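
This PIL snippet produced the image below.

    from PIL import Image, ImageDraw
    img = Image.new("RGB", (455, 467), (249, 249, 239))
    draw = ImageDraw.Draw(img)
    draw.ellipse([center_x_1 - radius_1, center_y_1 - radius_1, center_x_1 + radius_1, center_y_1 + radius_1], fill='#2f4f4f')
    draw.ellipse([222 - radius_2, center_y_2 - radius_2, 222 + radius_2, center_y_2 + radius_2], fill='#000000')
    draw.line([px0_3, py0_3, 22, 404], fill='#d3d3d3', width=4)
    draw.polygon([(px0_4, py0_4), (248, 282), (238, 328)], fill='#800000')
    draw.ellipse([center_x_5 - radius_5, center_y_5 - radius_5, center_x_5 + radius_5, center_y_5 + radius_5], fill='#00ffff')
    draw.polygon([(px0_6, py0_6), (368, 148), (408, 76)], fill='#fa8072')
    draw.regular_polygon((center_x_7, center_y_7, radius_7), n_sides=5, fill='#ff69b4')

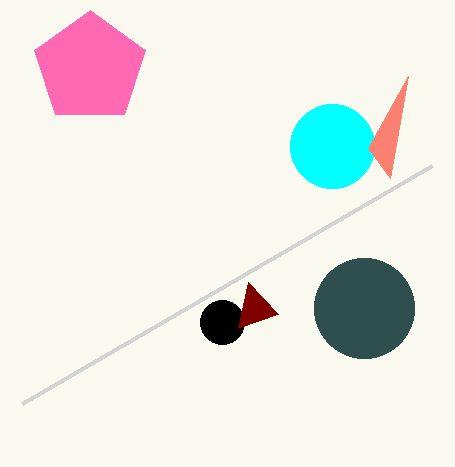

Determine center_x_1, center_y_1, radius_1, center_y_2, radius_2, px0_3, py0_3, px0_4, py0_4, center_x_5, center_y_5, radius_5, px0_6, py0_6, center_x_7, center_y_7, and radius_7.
center_x_1 = 364, center_y_1 = 308, radius_1 = 50, center_y_2 = 322, radius_2 = 22, px0_3 = 432, py0_3 = 166, px0_4 = 278, py0_4 = 314, center_x_5 = 332, center_y_5 = 146, radius_5 = 42, px0_6 = 390, py0_6 = 178, center_x_7 = 90, center_y_7 = 68, radius_7 = 58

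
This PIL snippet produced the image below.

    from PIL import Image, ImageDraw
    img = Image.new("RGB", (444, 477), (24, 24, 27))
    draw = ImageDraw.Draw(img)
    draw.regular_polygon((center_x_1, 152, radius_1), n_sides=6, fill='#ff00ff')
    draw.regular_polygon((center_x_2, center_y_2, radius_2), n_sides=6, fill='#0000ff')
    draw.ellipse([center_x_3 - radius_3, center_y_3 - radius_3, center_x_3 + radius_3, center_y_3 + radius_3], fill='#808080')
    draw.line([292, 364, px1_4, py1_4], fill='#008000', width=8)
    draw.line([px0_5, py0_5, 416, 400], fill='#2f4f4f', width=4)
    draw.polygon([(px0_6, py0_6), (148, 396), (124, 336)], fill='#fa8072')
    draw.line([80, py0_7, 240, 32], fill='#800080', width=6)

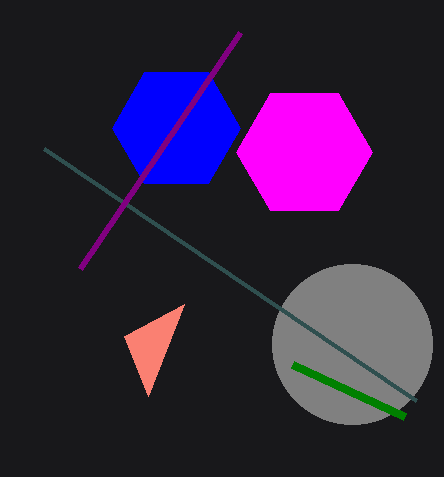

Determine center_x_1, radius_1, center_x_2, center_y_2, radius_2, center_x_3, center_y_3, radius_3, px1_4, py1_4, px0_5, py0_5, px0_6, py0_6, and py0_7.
center_x_1 = 304; radius_1 = 68; center_x_2 = 176; center_y_2 = 128; radius_2 = 64; center_x_3 = 352; center_y_3 = 344; radius_3 = 80; px1_4 = 404; py1_4 = 416; px0_5 = 44; py0_5 = 148; px0_6 = 184; py0_6 = 304; py0_7 = 268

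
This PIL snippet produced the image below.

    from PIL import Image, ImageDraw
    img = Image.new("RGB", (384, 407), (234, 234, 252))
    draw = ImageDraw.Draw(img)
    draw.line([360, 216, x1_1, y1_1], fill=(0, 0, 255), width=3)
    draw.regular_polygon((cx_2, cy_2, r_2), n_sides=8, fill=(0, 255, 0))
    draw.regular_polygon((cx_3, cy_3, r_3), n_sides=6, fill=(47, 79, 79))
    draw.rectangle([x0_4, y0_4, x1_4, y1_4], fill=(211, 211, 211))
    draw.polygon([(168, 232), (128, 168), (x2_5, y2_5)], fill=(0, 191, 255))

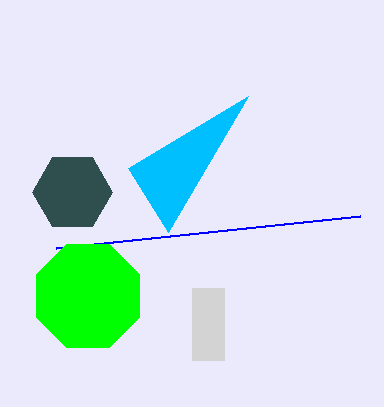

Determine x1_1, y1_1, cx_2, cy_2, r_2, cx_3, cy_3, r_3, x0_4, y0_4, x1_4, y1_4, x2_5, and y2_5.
x1_1 = 56; y1_1 = 248; cx_2 = 88; cy_2 = 296; r_2 = 56; cx_3 = 72; cy_3 = 192; r_3 = 40; x0_4 = 192; y0_4 = 288; x1_4 = 224; y1_4 = 360; x2_5 = 248; y2_5 = 96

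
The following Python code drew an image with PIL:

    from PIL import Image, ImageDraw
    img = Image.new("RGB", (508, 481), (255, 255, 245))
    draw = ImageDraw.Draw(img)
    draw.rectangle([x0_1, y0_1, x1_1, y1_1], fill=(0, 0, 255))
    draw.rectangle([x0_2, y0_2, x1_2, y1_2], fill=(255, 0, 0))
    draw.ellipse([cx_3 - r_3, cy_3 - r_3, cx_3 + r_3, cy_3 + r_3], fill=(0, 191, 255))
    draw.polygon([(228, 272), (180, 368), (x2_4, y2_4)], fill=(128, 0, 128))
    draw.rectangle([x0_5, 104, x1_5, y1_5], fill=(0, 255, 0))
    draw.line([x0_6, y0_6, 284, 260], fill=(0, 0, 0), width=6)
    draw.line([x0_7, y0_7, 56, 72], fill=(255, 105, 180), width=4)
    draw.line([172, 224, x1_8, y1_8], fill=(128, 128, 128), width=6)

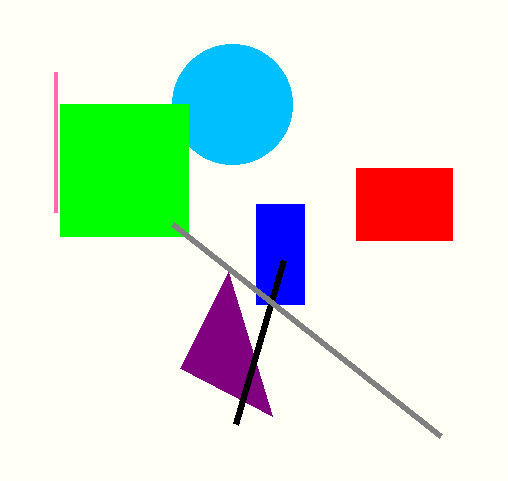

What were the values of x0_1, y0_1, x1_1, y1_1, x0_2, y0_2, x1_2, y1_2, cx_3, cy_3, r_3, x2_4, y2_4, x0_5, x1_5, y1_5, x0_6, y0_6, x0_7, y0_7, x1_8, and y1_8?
x0_1 = 256; y0_1 = 204; x1_1 = 304; y1_1 = 304; x0_2 = 356; y0_2 = 168; x1_2 = 452; y1_2 = 240; cx_3 = 232; cy_3 = 104; r_3 = 60; x2_4 = 272; y2_4 = 416; x0_5 = 60; x1_5 = 188; y1_5 = 236; x0_6 = 236; y0_6 = 424; x0_7 = 56; y0_7 = 212; x1_8 = 440; y1_8 = 436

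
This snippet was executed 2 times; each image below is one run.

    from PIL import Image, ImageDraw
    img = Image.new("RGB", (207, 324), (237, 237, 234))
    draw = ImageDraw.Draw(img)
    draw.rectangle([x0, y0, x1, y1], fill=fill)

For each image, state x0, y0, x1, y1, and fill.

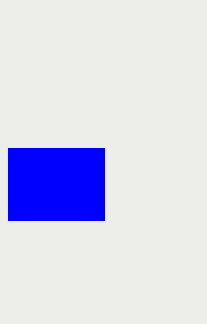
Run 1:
x0 = 8, y0 = 148, x1 = 104, y1 = 220, fill = 'blue'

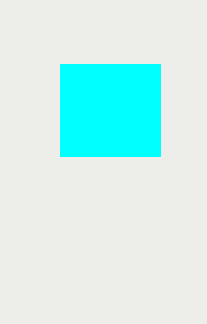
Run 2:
x0 = 60, y0 = 64, x1 = 160, y1 = 156, fill = 'cyan'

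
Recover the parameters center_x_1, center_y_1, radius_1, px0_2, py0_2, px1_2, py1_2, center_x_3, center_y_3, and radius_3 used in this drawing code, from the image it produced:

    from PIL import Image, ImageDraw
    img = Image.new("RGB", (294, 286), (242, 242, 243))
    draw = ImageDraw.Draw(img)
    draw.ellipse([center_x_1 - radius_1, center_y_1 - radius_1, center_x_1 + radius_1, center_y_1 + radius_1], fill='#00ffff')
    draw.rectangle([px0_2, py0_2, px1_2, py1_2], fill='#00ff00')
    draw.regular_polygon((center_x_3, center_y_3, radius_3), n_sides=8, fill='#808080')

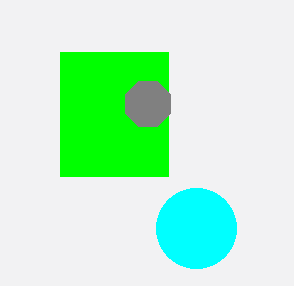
center_x_1 = 196; center_y_1 = 228; radius_1 = 40; px0_2 = 60; py0_2 = 52; px1_2 = 168; py1_2 = 176; center_x_3 = 148; center_y_3 = 104; radius_3 = 24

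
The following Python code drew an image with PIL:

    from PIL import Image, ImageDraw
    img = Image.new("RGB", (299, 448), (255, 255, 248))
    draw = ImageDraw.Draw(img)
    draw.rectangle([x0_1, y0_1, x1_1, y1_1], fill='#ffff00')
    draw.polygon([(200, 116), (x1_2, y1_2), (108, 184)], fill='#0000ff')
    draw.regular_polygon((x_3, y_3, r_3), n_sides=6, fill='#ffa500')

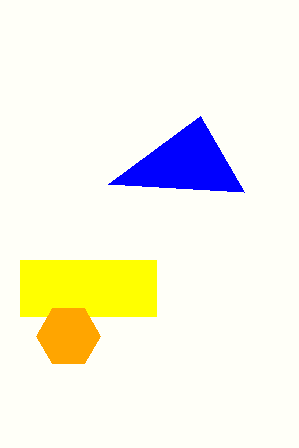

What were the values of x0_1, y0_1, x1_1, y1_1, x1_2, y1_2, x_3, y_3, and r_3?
x0_1 = 20; y0_1 = 260; x1_1 = 156; y1_1 = 316; x1_2 = 244; y1_2 = 192; x_3 = 68; y_3 = 336; r_3 = 32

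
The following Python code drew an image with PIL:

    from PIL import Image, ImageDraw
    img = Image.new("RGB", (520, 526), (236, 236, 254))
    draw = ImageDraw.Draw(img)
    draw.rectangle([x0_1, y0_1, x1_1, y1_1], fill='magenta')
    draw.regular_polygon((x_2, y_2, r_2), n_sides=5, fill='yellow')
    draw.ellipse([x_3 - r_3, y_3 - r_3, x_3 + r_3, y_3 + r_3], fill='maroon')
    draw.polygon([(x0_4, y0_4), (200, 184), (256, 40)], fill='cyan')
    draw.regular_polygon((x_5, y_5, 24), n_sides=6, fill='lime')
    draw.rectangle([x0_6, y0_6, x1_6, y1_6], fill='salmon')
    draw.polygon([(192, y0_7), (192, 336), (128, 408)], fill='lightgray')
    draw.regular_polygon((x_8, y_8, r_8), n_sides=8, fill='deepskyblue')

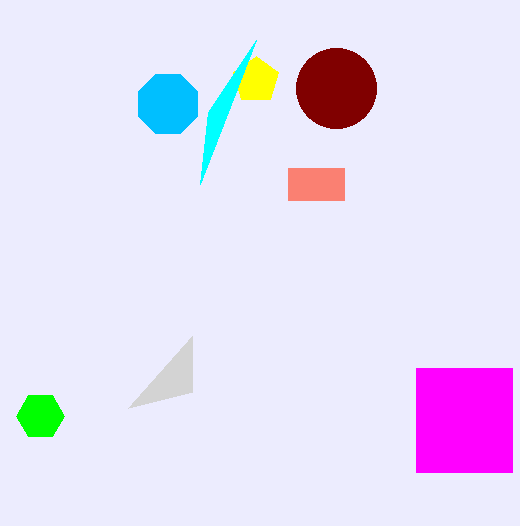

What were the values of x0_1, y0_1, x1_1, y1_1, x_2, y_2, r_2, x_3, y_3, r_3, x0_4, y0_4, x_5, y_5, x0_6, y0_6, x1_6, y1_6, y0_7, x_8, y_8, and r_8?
x0_1 = 416, y0_1 = 368, x1_1 = 512, y1_1 = 472, x_2 = 256, y_2 = 80, r_2 = 24, x_3 = 336, y_3 = 88, r_3 = 40, x0_4 = 208, y0_4 = 112, x_5 = 40, y_5 = 416, x0_6 = 288, y0_6 = 168, x1_6 = 344, y1_6 = 200, y0_7 = 392, x_8 = 168, y_8 = 104, r_8 = 32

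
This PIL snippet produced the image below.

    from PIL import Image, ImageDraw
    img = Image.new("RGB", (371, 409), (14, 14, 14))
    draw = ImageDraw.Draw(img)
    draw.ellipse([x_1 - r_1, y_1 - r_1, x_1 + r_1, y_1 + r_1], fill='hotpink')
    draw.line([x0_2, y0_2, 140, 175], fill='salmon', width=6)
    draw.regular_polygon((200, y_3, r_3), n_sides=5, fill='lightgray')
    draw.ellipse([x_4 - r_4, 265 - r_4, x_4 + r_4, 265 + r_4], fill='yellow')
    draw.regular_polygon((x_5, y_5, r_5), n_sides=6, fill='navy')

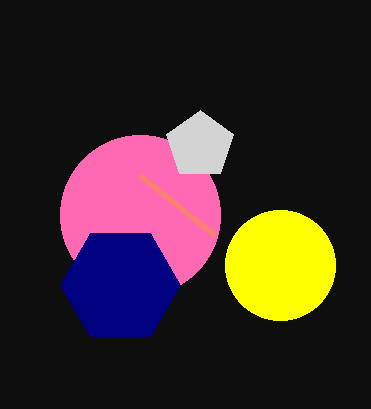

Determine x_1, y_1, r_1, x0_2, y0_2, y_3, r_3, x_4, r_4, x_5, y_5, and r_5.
x_1 = 140; y_1 = 215; r_1 = 80; x0_2 = 215; y0_2 = 235; y_3 = 145; r_3 = 35; x_4 = 280; r_4 = 55; x_5 = 120; y_5 = 285; r_5 = 60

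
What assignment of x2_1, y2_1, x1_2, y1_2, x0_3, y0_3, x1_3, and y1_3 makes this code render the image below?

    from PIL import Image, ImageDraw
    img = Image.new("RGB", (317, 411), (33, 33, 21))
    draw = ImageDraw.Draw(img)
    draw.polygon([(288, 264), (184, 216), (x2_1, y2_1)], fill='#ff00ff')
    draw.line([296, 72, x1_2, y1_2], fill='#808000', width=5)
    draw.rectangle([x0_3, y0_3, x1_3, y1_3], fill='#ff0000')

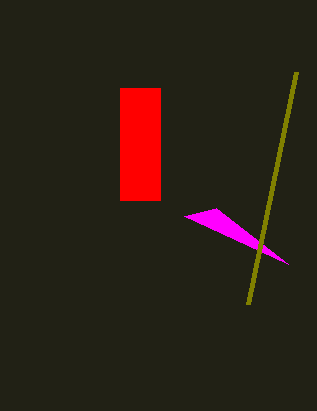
x2_1 = 216
y2_1 = 208
x1_2 = 248
y1_2 = 304
x0_3 = 120
y0_3 = 88
x1_3 = 160
y1_3 = 200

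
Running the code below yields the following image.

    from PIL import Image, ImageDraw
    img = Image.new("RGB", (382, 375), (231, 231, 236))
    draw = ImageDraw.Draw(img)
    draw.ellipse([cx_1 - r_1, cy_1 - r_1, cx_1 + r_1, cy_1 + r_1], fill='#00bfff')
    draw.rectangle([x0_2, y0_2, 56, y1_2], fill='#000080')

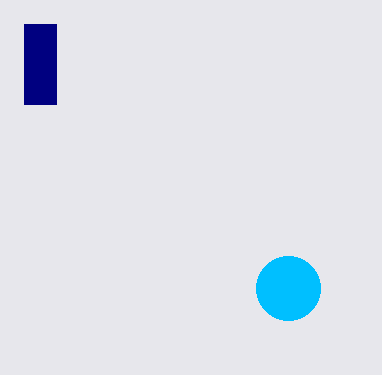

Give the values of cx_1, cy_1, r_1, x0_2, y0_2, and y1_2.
cx_1 = 288
cy_1 = 288
r_1 = 32
x0_2 = 24
y0_2 = 24
y1_2 = 104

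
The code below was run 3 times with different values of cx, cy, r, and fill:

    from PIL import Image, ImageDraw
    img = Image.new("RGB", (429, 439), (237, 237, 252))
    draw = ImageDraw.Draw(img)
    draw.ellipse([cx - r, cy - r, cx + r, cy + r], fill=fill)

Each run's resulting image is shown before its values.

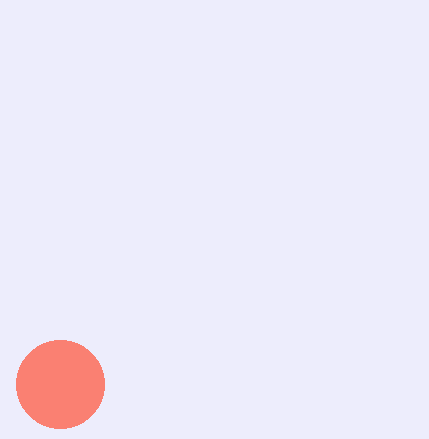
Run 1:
cx = 60
cy = 384
r = 44
fill = 'salmon'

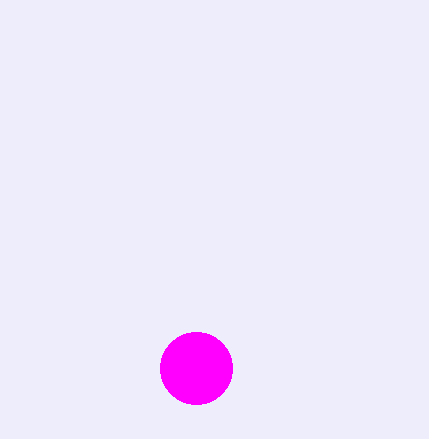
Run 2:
cx = 196; cy = 368; r = 36; fill = 'magenta'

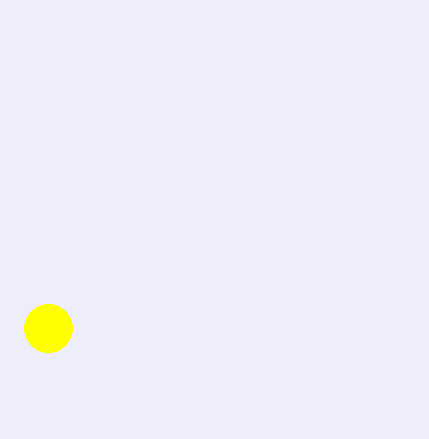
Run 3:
cx = 48, cy = 328, r = 24, fill = 'yellow'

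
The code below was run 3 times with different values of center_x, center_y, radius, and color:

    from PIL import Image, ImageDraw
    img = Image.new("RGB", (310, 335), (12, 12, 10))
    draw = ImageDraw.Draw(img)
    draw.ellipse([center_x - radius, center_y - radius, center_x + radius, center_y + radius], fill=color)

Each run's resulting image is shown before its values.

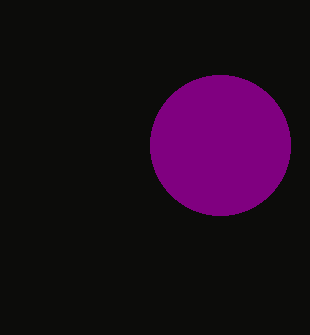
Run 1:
center_x = 220; center_y = 145; radius = 70; color = 'purple'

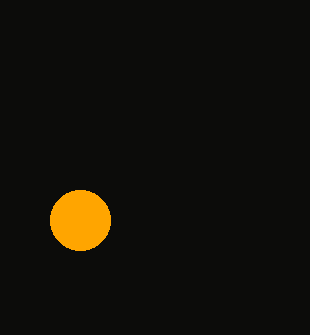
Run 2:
center_x = 80, center_y = 220, radius = 30, color = 'orange'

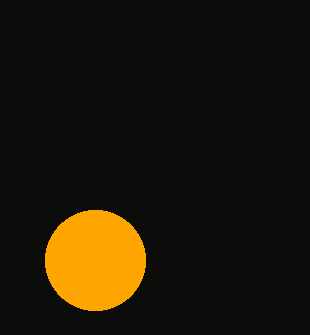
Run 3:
center_x = 95
center_y = 260
radius = 50
color = 'orange'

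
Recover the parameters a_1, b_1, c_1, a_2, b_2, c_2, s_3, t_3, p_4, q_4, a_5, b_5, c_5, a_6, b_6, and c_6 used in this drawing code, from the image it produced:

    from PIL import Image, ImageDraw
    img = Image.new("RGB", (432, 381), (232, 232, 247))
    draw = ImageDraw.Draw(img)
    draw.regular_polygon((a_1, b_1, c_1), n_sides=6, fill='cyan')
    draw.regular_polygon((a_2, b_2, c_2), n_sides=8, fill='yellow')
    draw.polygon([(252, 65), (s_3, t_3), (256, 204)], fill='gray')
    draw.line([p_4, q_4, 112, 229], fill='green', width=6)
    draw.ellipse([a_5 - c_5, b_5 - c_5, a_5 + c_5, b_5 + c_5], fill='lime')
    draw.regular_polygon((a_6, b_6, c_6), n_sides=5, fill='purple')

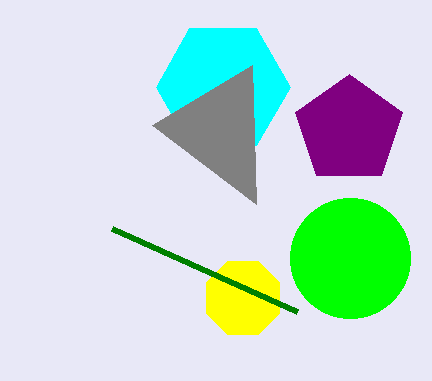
a_1 = 223; b_1 = 87; c_1 = 67; a_2 = 243; b_2 = 298; c_2 = 40; s_3 = 152; t_3 = 125; p_4 = 297; q_4 = 312; a_5 = 350; b_5 = 258; c_5 = 60; a_6 = 349; b_6 = 130; c_6 = 56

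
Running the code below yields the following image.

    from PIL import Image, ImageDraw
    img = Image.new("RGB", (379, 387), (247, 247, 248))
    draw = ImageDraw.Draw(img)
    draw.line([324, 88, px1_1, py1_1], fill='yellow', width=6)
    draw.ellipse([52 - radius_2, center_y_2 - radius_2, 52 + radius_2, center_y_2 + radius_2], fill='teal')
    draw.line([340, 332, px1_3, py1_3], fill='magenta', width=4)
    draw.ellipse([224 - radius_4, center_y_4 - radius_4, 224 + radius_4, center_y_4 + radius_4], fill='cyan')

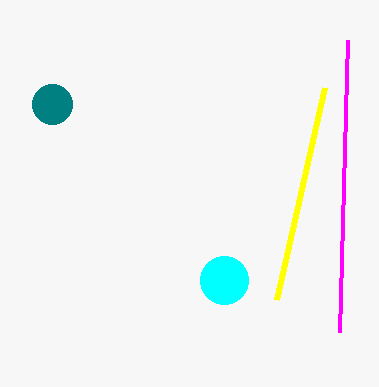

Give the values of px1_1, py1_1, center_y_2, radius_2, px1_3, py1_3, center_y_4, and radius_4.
px1_1 = 276
py1_1 = 300
center_y_2 = 104
radius_2 = 20
px1_3 = 348
py1_3 = 40
center_y_4 = 280
radius_4 = 24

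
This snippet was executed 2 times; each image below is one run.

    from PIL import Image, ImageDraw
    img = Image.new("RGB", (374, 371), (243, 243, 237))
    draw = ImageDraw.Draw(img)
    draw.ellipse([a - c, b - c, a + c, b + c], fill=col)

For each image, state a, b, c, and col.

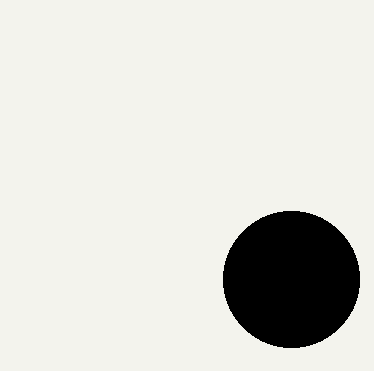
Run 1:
a = 291
b = 279
c = 68
col = 'black'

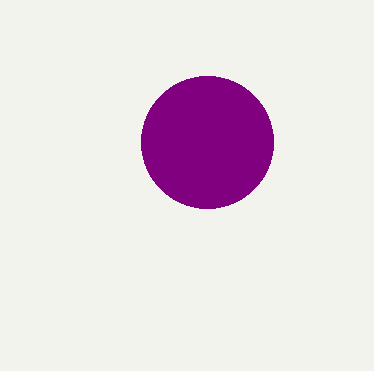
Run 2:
a = 207; b = 142; c = 66; col = 'purple'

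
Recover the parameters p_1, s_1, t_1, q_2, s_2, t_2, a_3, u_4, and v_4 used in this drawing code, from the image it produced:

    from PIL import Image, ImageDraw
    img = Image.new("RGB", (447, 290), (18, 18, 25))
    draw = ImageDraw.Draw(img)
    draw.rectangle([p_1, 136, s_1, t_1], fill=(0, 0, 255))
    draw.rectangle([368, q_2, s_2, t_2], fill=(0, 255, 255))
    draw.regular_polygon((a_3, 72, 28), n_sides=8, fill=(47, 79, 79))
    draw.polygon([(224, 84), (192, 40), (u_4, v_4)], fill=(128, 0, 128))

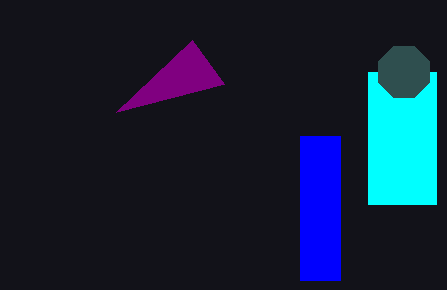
p_1 = 300
s_1 = 340
t_1 = 280
q_2 = 72
s_2 = 436
t_2 = 204
a_3 = 404
u_4 = 116
v_4 = 112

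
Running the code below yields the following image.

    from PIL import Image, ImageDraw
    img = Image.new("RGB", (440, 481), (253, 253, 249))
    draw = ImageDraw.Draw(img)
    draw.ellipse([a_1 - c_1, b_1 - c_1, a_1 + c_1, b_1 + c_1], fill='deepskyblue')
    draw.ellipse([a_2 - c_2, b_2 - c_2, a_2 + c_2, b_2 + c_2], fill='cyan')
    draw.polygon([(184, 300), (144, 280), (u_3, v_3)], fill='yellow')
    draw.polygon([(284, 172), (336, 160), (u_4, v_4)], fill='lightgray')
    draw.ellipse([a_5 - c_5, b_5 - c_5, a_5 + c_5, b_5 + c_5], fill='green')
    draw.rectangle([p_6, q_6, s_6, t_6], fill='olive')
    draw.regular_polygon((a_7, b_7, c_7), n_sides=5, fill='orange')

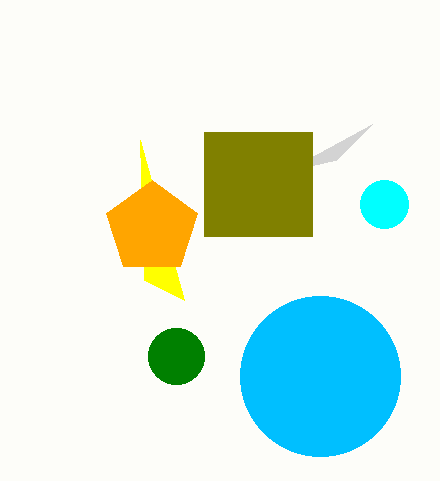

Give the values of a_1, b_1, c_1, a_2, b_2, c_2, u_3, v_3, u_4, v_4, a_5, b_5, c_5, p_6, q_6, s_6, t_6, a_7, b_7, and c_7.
a_1 = 320; b_1 = 376; c_1 = 80; a_2 = 384; b_2 = 204; c_2 = 24; u_3 = 140; v_3 = 140; u_4 = 372; v_4 = 124; a_5 = 176; b_5 = 356; c_5 = 28; p_6 = 204; q_6 = 132; s_6 = 312; t_6 = 236; a_7 = 152; b_7 = 228; c_7 = 48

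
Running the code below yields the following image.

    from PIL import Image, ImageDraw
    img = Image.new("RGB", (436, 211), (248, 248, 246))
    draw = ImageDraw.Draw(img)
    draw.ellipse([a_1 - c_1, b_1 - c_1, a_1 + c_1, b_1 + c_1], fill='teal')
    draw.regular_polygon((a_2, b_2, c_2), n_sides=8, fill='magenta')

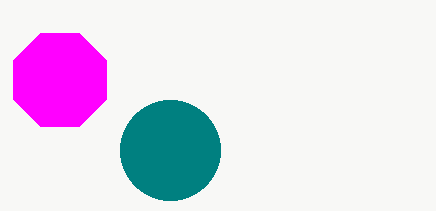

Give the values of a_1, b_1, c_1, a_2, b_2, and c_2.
a_1 = 170, b_1 = 150, c_1 = 50, a_2 = 60, b_2 = 80, c_2 = 50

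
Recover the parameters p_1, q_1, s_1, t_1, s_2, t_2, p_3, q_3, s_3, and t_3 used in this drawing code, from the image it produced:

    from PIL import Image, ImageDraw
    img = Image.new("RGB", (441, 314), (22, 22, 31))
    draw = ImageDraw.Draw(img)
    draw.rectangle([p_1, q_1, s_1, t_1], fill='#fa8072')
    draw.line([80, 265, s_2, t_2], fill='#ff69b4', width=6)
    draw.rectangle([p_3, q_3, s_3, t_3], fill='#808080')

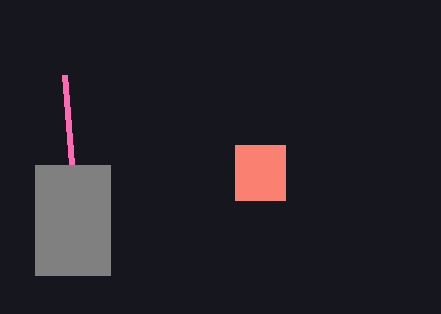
p_1 = 235
q_1 = 145
s_1 = 285
t_1 = 200
s_2 = 65
t_2 = 75
p_3 = 35
q_3 = 165
s_3 = 110
t_3 = 275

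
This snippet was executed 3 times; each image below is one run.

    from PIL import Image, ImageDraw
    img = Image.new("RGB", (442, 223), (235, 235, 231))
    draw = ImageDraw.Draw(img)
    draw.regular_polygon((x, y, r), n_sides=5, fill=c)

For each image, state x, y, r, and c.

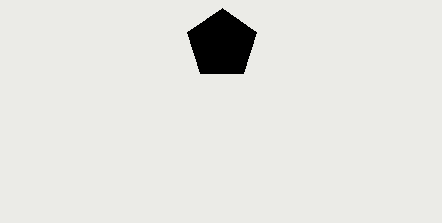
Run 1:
x = 222; y = 44; r = 36; c = 'black'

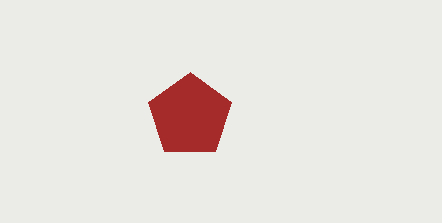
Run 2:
x = 190, y = 116, r = 44, c = 'brown'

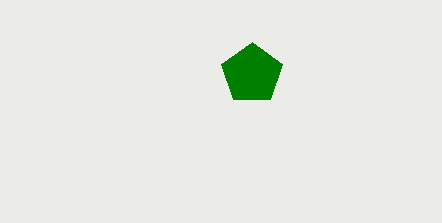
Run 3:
x = 252, y = 74, r = 32, c = 'green'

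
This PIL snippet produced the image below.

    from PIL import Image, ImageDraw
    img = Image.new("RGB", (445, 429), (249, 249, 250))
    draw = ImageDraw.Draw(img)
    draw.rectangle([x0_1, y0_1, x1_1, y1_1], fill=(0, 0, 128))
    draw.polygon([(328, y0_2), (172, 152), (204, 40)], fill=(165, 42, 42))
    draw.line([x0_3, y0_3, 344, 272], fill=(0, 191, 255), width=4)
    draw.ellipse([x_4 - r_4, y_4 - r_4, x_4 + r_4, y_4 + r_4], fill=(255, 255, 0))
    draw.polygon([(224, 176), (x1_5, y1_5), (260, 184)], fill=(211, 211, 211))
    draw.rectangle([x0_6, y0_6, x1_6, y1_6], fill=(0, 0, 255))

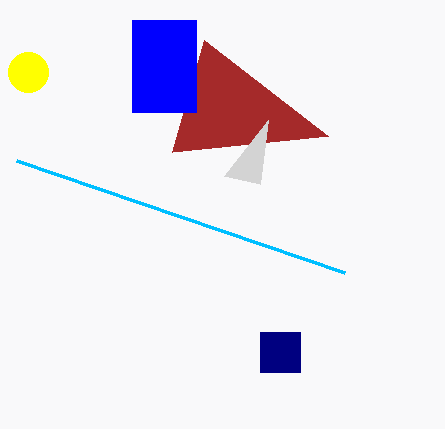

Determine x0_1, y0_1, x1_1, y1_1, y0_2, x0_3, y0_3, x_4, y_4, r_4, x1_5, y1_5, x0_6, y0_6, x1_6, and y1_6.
x0_1 = 260; y0_1 = 332; x1_1 = 300; y1_1 = 372; y0_2 = 136; x0_3 = 16; y0_3 = 160; x_4 = 28; y_4 = 72; r_4 = 20; x1_5 = 268; y1_5 = 120; x0_6 = 132; y0_6 = 20; x1_6 = 196; y1_6 = 112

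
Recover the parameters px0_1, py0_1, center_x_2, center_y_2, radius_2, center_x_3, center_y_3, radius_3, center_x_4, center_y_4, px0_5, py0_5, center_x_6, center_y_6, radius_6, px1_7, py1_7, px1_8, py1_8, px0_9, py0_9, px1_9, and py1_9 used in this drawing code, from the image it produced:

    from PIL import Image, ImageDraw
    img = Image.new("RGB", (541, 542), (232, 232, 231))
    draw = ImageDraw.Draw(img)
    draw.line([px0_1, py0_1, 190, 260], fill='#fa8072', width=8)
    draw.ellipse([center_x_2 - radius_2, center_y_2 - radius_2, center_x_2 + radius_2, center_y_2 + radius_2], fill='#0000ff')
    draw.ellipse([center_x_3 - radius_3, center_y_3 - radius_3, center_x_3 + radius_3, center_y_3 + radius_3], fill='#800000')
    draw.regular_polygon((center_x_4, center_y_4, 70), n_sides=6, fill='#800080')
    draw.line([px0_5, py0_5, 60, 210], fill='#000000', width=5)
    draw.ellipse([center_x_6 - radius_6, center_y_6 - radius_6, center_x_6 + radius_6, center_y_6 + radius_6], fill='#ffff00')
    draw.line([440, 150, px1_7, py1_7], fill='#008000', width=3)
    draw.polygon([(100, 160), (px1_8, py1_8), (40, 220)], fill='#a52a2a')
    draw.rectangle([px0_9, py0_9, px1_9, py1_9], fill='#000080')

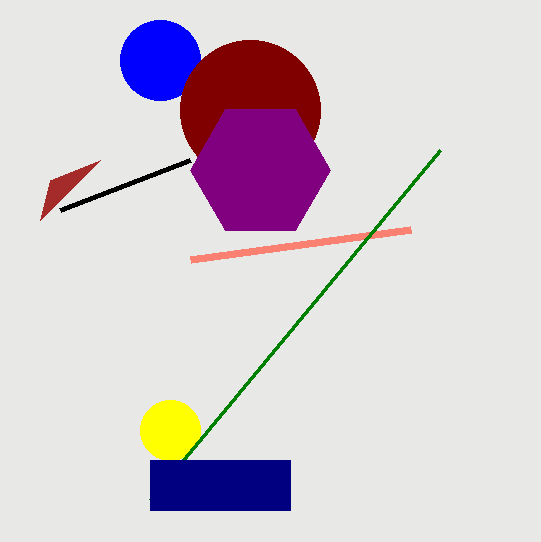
px0_1 = 410, py0_1 = 230, center_x_2 = 160, center_y_2 = 60, radius_2 = 40, center_x_3 = 250, center_y_3 = 110, radius_3 = 70, center_x_4 = 260, center_y_4 = 170, px0_5 = 190, py0_5 = 160, center_x_6 = 170, center_y_6 = 430, radius_6 = 30, px1_7 = 150, py1_7 = 500, px1_8 = 50, py1_8 = 180, px0_9 = 150, py0_9 = 460, px1_9 = 290, py1_9 = 510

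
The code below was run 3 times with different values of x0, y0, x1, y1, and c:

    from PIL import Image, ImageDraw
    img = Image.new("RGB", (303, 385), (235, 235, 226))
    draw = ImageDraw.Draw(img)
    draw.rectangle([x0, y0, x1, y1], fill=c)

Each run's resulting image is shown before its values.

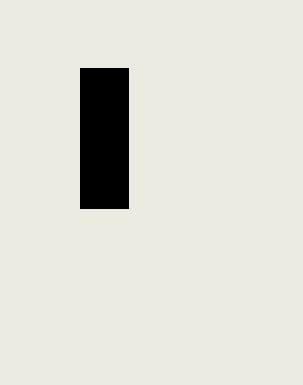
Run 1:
x0 = 80; y0 = 68; x1 = 128; y1 = 208; c = 'black'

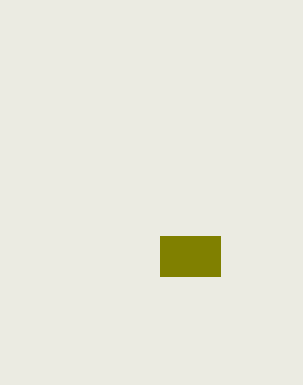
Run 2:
x0 = 160, y0 = 236, x1 = 220, y1 = 276, c = 'olive'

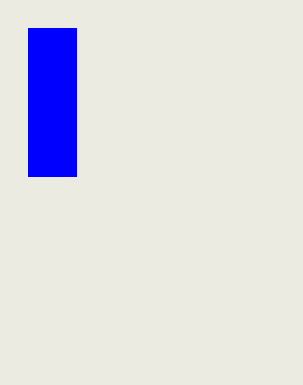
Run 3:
x0 = 28, y0 = 28, x1 = 76, y1 = 176, c = 'blue'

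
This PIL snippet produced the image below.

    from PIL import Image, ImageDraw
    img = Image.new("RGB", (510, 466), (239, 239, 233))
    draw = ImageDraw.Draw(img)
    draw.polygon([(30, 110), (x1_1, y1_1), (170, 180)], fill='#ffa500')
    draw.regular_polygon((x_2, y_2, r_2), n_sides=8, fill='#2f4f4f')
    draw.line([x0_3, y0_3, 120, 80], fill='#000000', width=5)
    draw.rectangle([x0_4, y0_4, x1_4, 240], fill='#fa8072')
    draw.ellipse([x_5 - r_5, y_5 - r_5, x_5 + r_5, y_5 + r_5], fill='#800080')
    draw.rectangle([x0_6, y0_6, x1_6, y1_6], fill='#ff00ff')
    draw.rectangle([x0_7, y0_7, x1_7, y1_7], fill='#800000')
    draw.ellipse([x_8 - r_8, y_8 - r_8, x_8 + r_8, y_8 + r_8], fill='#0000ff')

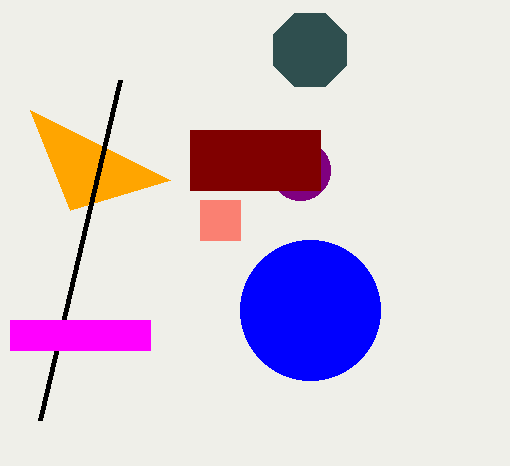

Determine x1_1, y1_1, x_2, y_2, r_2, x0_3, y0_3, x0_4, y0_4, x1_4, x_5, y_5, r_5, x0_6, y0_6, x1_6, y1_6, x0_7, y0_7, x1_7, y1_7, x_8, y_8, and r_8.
x1_1 = 70, y1_1 = 210, x_2 = 310, y_2 = 50, r_2 = 40, x0_3 = 40, y0_3 = 420, x0_4 = 200, y0_4 = 200, x1_4 = 240, x_5 = 300, y_5 = 170, r_5 = 30, x0_6 = 10, y0_6 = 320, x1_6 = 150, y1_6 = 350, x0_7 = 190, y0_7 = 130, x1_7 = 320, y1_7 = 190, x_8 = 310, y_8 = 310, r_8 = 70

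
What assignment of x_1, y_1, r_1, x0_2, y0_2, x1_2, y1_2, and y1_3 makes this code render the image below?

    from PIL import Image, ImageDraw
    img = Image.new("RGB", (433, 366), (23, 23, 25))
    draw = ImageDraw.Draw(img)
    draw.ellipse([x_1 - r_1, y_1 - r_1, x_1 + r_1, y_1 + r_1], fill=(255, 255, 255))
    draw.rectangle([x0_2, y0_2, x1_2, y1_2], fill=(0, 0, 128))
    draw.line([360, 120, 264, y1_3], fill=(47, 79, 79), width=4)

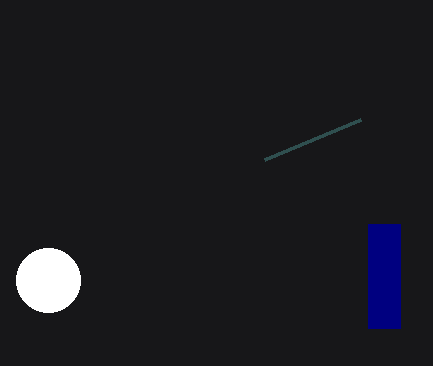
x_1 = 48; y_1 = 280; r_1 = 32; x0_2 = 368; y0_2 = 224; x1_2 = 400; y1_2 = 328; y1_3 = 160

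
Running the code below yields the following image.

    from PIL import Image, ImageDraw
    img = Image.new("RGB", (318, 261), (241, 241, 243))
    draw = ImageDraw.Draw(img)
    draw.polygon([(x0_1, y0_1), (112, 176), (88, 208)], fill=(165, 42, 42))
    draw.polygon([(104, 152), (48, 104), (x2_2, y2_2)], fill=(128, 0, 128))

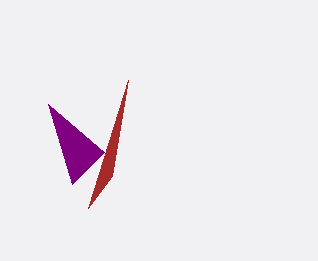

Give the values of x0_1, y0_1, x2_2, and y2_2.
x0_1 = 128
y0_1 = 80
x2_2 = 72
y2_2 = 184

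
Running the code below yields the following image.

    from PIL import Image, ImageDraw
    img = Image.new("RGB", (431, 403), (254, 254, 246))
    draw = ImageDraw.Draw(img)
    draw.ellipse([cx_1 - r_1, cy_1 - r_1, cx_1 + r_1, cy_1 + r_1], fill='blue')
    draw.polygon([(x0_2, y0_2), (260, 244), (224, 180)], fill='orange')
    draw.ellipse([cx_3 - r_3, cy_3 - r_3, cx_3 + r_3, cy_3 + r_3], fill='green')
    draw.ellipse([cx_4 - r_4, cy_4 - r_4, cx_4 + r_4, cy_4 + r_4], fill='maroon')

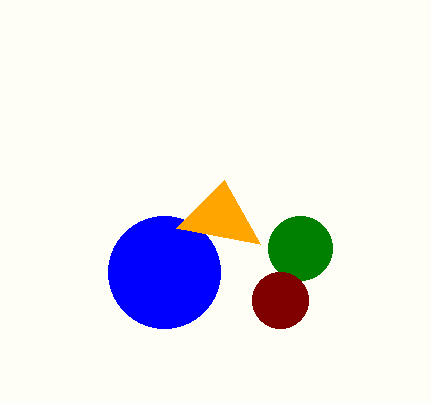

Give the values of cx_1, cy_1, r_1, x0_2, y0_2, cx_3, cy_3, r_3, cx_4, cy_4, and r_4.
cx_1 = 164, cy_1 = 272, r_1 = 56, x0_2 = 176, y0_2 = 228, cx_3 = 300, cy_3 = 248, r_3 = 32, cx_4 = 280, cy_4 = 300, r_4 = 28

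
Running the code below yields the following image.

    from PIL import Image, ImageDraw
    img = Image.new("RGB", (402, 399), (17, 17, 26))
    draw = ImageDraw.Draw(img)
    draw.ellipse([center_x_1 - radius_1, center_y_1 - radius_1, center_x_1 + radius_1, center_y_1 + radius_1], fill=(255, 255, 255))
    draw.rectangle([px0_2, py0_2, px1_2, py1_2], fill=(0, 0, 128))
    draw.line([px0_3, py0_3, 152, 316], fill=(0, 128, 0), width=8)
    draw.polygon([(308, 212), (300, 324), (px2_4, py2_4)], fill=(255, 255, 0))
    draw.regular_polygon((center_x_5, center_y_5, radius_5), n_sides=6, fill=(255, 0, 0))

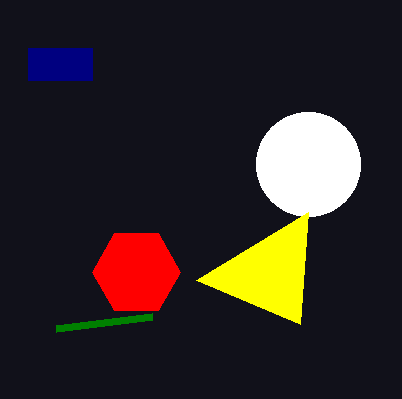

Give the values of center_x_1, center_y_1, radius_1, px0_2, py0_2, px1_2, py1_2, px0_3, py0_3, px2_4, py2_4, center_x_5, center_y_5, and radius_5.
center_x_1 = 308; center_y_1 = 164; radius_1 = 52; px0_2 = 28; py0_2 = 48; px1_2 = 92; py1_2 = 80; px0_3 = 56; py0_3 = 328; px2_4 = 196; py2_4 = 280; center_x_5 = 136; center_y_5 = 272; radius_5 = 44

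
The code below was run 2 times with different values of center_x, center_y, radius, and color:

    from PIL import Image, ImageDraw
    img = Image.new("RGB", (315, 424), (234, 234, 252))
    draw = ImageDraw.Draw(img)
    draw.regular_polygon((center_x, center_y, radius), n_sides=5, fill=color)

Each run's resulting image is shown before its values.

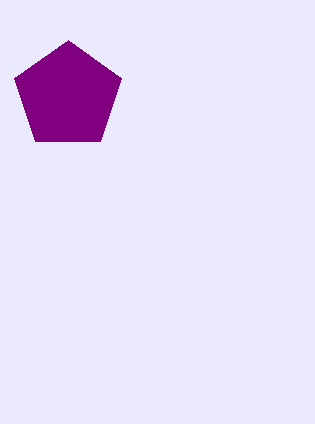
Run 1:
center_x = 68; center_y = 96; radius = 56; color = 'purple'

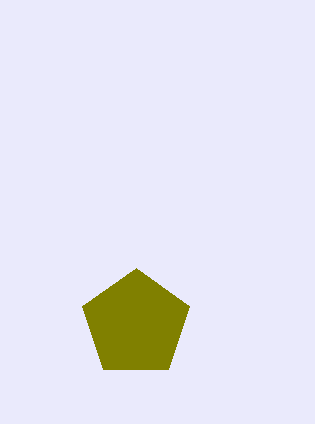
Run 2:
center_x = 136; center_y = 324; radius = 56; color = 'olive'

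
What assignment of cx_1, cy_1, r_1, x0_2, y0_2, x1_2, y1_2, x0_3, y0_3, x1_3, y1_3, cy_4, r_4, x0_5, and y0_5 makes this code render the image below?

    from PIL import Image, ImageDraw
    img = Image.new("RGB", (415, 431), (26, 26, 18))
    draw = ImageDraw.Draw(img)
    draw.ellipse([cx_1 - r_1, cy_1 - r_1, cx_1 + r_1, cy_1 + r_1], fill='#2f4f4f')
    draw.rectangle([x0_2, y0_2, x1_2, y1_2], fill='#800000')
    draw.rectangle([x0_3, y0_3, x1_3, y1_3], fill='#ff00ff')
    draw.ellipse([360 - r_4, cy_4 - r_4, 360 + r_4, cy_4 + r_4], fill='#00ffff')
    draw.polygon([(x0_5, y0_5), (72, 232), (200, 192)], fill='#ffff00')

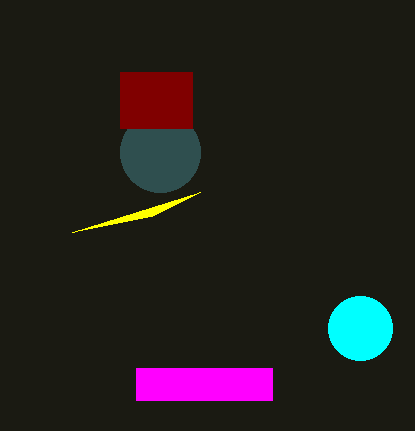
cx_1 = 160; cy_1 = 152; r_1 = 40; x0_2 = 120; y0_2 = 72; x1_2 = 192; y1_2 = 128; x0_3 = 136; y0_3 = 368; x1_3 = 272; y1_3 = 400; cy_4 = 328; r_4 = 32; x0_5 = 152; y0_5 = 216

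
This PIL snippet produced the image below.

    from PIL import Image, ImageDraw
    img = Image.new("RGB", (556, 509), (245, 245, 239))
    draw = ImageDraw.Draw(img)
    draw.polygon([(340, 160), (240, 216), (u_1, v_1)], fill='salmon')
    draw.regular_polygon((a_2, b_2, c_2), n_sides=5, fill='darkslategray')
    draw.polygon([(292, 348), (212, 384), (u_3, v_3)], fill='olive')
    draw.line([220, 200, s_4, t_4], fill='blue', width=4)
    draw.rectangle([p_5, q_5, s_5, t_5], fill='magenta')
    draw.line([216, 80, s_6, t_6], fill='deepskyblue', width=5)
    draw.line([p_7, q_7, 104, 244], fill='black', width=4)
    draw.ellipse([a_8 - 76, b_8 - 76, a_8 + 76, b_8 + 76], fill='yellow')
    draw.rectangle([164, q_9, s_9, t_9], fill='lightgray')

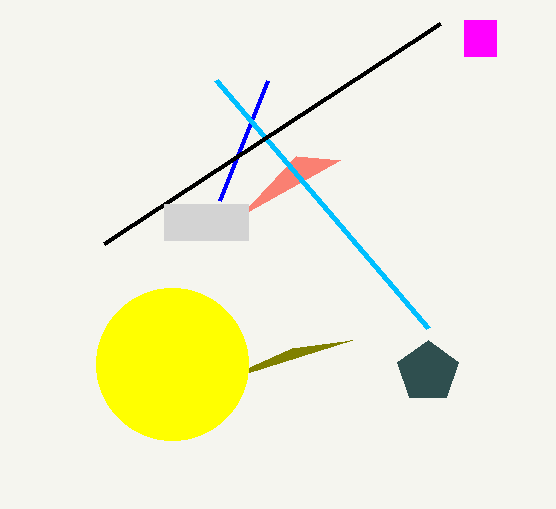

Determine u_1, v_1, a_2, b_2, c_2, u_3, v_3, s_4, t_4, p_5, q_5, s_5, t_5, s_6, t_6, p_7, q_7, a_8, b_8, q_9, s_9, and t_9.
u_1 = 296, v_1 = 156, a_2 = 428, b_2 = 372, c_2 = 32, u_3 = 352, v_3 = 340, s_4 = 268, t_4 = 80, p_5 = 464, q_5 = 20, s_5 = 496, t_5 = 56, s_6 = 428, t_6 = 328, p_7 = 440, q_7 = 24, a_8 = 172, b_8 = 364, q_9 = 204, s_9 = 248, t_9 = 240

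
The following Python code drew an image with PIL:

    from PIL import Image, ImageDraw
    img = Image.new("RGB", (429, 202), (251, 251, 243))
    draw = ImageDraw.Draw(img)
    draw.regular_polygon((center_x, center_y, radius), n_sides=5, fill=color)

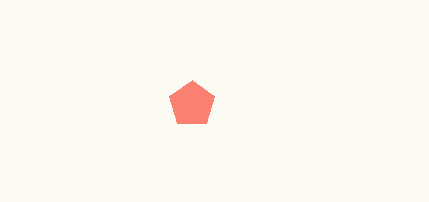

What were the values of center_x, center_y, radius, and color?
center_x = 192, center_y = 104, radius = 24, color = 'salmon'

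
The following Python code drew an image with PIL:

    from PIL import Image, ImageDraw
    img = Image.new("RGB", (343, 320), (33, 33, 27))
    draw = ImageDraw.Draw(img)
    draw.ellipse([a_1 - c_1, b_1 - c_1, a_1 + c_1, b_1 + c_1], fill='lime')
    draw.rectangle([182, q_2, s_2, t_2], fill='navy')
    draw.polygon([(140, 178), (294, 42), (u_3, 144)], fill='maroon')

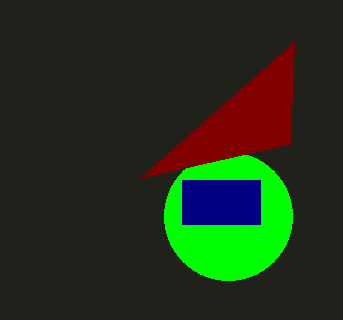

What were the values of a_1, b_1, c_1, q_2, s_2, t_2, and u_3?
a_1 = 228
b_1 = 216
c_1 = 64
q_2 = 180
s_2 = 260
t_2 = 224
u_3 = 290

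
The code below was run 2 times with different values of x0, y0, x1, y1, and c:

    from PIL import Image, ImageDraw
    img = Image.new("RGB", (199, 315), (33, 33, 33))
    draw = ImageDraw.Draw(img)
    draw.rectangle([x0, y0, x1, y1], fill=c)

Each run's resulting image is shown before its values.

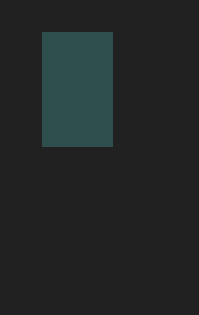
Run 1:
x0 = 42; y0 = 32; x1 = 112; y1 = 146; c = 'darkslategray'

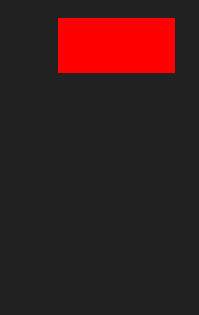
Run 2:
x0 = 58, y0 = 18, x1 = 174, y1 = 72, c = 'red'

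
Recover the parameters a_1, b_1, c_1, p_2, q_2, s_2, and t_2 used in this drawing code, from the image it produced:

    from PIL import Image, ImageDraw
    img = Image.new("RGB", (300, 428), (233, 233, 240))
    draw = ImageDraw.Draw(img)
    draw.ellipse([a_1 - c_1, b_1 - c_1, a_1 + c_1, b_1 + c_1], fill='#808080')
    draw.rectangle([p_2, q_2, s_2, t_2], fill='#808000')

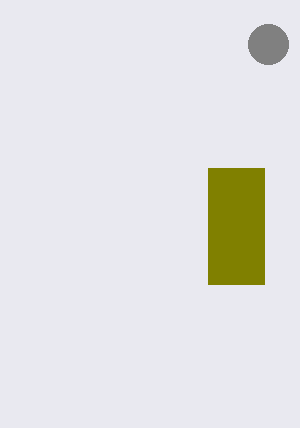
a_1 = 268, b_1 = 44, c_1 = 20, p_2 = 208, q_2 = 168, s_2 = 264, t_2 = 284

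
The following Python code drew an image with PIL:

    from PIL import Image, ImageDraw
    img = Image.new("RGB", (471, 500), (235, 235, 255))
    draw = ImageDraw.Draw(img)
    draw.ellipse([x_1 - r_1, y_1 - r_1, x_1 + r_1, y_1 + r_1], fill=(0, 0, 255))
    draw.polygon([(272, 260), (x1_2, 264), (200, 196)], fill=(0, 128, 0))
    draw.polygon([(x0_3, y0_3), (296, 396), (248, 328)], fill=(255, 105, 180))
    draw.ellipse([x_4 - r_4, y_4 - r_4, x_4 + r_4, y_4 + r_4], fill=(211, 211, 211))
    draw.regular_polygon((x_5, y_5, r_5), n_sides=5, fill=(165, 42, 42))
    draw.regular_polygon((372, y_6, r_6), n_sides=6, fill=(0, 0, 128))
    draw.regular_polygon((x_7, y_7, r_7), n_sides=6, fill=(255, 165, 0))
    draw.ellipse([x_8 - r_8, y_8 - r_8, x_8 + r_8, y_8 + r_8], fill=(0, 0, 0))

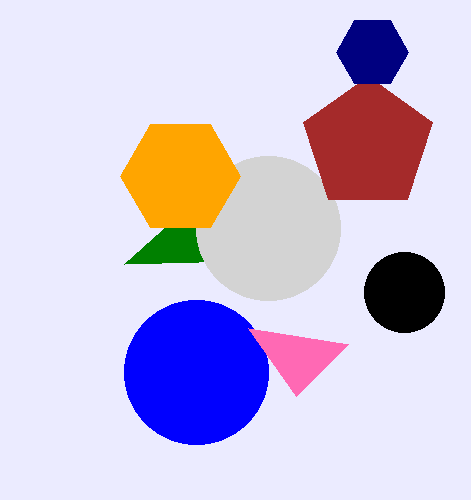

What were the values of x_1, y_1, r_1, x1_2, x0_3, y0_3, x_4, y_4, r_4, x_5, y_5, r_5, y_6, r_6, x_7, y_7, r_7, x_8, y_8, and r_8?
x_1 = 196; y_1 = 372; r_1 = 72; x1_2 = 124; x0_3 = 348; y0_3 = 344; x_4 = 268; y_4 = 228; r_4 = 72; x_5 = 368; y_5 = 144; r_5 = 68; y_6 = 52; r_6 = 36; x_7 = 180; y_7 = 176; r_7 = 60; x_8 = 404; y_8 = 292; r_8 = 40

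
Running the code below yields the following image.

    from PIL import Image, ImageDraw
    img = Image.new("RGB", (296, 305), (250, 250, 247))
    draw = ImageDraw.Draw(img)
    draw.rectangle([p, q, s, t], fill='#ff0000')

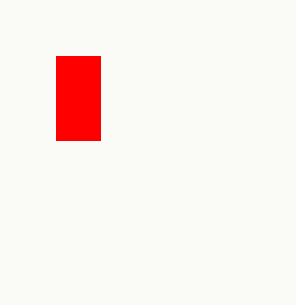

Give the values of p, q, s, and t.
p = 56
q = 56
s = 100
t = 140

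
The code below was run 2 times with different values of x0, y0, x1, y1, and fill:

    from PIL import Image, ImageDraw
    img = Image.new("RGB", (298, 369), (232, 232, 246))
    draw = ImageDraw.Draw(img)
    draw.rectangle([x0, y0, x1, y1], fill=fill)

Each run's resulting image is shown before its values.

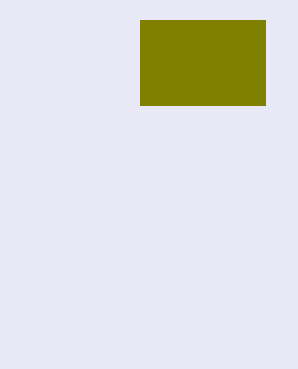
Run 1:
x0 = 140
y0 = 20
x1 = 265
y1 = 105
fill = 'olive'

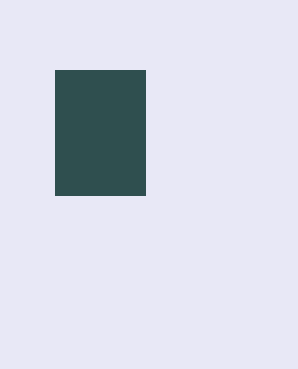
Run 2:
x0 = 55, y0 = 70, x1 = 145, y1 = 195, fill = 'darkslategray'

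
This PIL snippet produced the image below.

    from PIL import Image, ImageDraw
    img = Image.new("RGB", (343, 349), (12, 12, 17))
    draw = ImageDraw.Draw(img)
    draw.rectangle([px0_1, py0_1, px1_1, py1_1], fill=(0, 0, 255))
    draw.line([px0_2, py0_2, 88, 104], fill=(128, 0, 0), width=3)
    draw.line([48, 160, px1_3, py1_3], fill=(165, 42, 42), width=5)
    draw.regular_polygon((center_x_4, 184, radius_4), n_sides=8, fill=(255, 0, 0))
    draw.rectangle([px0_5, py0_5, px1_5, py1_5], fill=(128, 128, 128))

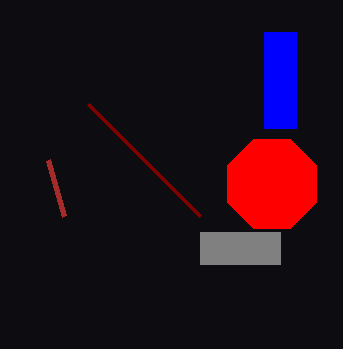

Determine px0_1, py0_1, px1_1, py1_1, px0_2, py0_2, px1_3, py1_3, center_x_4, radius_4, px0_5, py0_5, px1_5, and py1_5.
px0_1 = 264, py0_1 = 32, px1_1 = 296, py1_1 = 128, px0_2 = 200, py0_2 = 216, px1_3 = 64, py1_3 = 216, center_x_4 = 272, radius_4 = 48, px0_5 = 200, py0_5 = 232, px1_5 = 280, py1_5 = 264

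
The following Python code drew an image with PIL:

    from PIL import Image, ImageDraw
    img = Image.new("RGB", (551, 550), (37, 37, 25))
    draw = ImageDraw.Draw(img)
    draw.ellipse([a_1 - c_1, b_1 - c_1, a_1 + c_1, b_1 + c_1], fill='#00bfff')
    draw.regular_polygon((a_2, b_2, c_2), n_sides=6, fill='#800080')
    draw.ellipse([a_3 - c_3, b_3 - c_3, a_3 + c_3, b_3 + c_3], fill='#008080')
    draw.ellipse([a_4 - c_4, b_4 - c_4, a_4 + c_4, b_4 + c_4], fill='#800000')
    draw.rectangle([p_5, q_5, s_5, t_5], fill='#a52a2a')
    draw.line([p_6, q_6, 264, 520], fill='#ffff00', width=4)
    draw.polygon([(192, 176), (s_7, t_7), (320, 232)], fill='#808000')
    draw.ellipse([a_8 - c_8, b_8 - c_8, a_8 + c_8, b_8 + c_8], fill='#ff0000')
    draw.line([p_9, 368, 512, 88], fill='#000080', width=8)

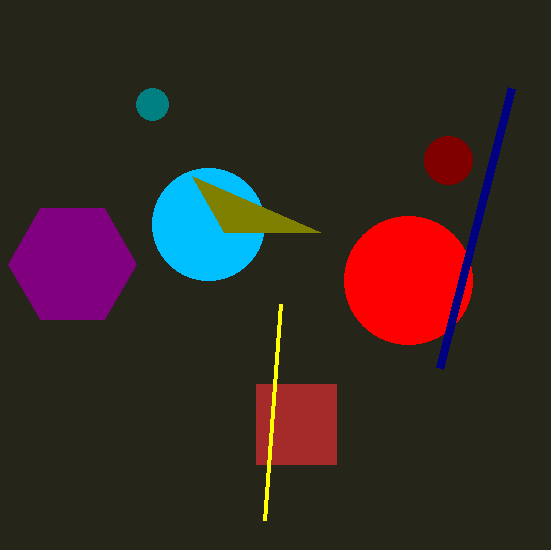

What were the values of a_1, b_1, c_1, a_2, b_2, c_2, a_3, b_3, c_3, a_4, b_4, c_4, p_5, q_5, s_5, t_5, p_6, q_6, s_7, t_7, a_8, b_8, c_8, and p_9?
a_1 = 208
b_1 = 224
c_1 = 56
a_2 = 72
b_2 = 264
c_2 = 64
a_3 = 152
b_3 = 104
c_3 = 16
a_4 = 448
b_4 = 160
c_4 = 24
p_5 = 256
q_5 = 384
s_5 = 336
t_5 = 464
p_6 = 280
q_6 = 304
s_7 = 224
t_7 = 232
a_8 = 408
b_8 = 280
c_8 = 64
p_9 = 440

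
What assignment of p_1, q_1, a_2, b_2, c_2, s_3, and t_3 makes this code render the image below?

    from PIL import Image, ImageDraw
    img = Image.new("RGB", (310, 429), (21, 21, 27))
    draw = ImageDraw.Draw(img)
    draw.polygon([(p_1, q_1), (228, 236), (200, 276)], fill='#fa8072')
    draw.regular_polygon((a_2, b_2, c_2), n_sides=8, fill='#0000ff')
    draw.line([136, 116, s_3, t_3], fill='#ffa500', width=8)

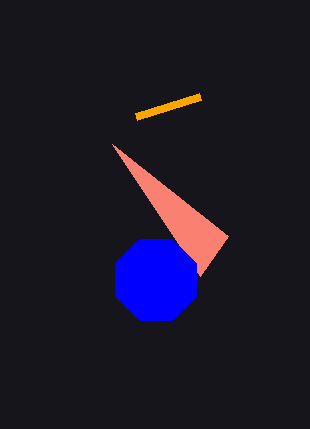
p_1 = 112; q_1 = 144; a_2 = 156; b_2 = 280; c_2 = 44; s_3 = 200; t_3 = 96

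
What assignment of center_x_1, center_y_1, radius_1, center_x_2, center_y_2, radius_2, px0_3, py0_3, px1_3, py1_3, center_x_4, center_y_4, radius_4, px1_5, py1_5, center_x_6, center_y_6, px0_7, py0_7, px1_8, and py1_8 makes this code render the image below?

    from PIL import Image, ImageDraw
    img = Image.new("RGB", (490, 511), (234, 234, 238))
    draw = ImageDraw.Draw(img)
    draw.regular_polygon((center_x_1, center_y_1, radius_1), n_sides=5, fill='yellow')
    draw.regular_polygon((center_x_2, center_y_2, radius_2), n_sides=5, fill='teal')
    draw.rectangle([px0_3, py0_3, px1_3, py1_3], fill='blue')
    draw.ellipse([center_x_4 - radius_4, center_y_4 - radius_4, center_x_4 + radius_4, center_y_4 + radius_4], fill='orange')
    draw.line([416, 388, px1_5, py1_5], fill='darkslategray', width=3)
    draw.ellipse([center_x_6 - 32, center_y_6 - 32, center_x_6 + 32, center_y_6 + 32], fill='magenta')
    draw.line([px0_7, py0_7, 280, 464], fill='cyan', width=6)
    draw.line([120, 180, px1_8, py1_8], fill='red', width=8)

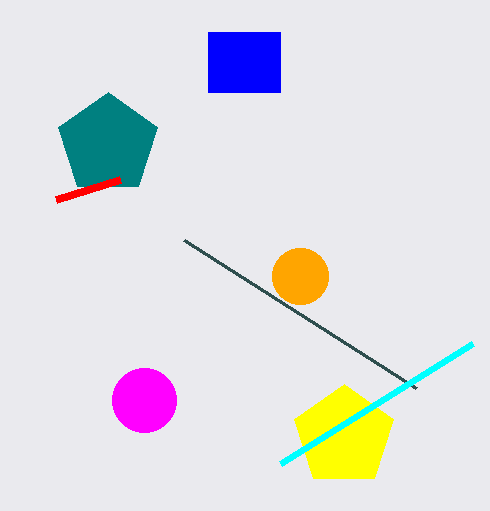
center_x_1 = 344; center_y_1 = 436; radius_1 = 52; center_x_2 = 108; center_y_2 = 144; radius_2 = 52; px0_3 = 208; py0_3 = 32; px1_3 = 280; py1_3 = 92; center_x_4 = 300; center_y_4 = 276; radius_4 = 28; px1_5 = 184; py1_5 = 240; center_x_6 = 144; center_y_6 = 400; px0_7 = 472; py0_7 = 344; px1_8 = 56; py1_8 = 200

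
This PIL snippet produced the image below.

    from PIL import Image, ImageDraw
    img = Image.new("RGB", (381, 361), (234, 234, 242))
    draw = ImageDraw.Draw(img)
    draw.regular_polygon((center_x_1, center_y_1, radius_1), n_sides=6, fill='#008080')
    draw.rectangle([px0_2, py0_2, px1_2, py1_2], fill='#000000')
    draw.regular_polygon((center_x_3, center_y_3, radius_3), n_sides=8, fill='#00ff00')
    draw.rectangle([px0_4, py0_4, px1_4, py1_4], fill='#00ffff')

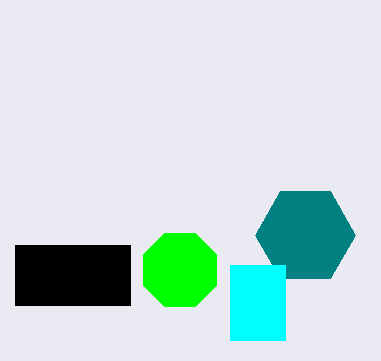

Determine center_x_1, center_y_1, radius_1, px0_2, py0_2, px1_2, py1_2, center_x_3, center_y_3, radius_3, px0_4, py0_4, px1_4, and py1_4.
center_x_1 = 305; center_y_1 = 235; radius_1 = 50; px0_2 = 15; py0_2 = 245; px1_2 = 130; py1_2 = 305; center_x_3 = 180; center_y_3 = 270; radius_3 = 40; px0_4 = 230; py0_4 = 265; px1_4 = 285; py1_4 = 340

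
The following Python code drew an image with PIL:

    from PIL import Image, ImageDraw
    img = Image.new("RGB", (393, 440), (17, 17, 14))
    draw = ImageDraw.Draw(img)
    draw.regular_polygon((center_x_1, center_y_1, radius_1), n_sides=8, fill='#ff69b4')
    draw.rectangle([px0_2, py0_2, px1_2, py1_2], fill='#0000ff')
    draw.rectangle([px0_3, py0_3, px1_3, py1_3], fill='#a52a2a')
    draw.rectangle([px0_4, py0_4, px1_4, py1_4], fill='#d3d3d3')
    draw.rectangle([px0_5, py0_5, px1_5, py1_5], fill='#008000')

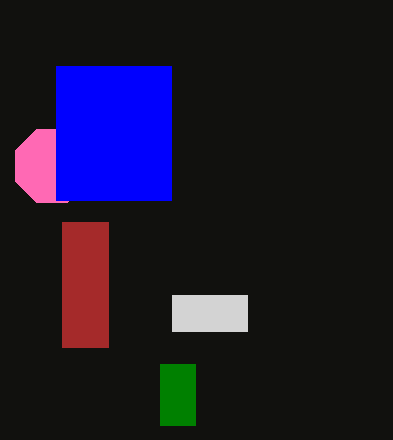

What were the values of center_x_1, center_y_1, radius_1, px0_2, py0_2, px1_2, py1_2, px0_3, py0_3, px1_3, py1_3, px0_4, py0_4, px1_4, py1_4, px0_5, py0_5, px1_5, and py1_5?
center_x_1 = 52, center_y_1 = 166, radius_1 = 40, px0_2 = 56, py0_2 = 66, px1_2 = 171, py1_2 = 200, px0_3 = 62, py0_3 = 222, px1_3 = 108, py1_3 = 347, px0_4 = 172, py0_4 = 295, px1_4 = 247, py1_4 = 331, px0_5 = 160, py0_5 = 364, px1_5 = 195, py1_5 = 425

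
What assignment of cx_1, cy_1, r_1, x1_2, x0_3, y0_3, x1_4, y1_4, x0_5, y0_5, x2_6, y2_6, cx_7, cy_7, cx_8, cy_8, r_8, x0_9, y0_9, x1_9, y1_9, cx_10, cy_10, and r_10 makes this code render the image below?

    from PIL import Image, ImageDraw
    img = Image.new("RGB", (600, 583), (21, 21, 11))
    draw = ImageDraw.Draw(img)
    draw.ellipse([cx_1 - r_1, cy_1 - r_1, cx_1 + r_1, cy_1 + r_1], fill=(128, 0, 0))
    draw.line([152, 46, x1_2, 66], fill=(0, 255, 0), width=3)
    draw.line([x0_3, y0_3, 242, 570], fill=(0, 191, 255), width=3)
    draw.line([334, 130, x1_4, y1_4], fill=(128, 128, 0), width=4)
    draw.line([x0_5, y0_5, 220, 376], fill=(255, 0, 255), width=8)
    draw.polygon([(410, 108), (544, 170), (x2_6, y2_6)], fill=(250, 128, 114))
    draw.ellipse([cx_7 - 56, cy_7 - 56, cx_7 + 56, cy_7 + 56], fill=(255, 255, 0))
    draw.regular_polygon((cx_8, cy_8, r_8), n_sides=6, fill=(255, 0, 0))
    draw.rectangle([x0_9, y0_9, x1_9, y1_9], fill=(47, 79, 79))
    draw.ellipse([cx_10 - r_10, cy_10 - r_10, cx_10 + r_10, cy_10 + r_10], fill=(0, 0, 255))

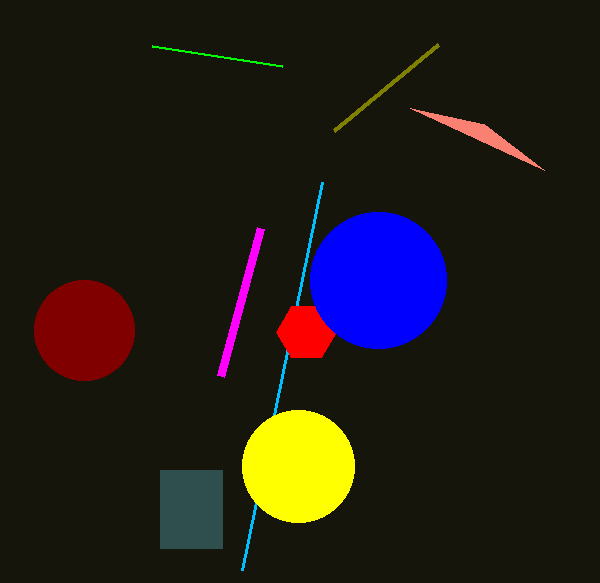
cx_1 = 84, cy_1 = 330, r_1 = 50, x1_2 = 282, x0_3 = 322, y0_3 = 182, x1_4 = 438, y1_4 = 44, x0_5 = 260, y0_5 = 228, x2_6 = 484, y2_6 = 124, cx_7 = 298, cy_7 = 466, cx_8 = 306, cy_8 = 332, r_8 = 30, x0_9 = 160, y0_9 = 470, x1_9 = 222, y1_9 = 548, cx_10 = 378, cy_10 = 280, r_10 = 68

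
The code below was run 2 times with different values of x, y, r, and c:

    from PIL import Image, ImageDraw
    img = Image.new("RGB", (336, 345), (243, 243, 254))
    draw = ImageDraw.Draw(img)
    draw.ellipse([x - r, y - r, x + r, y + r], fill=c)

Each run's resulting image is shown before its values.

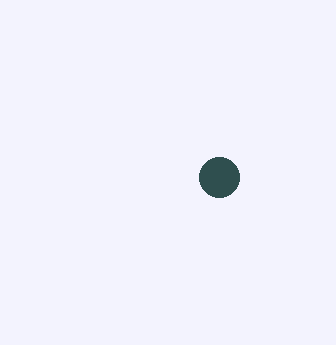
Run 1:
x = 219; y = 177; r = 20; c = 'darkslategray'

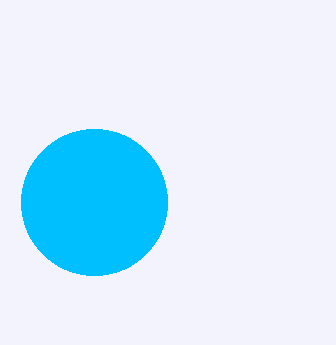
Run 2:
x = 94; y = 202; r = 73; c = 'deepskyblue'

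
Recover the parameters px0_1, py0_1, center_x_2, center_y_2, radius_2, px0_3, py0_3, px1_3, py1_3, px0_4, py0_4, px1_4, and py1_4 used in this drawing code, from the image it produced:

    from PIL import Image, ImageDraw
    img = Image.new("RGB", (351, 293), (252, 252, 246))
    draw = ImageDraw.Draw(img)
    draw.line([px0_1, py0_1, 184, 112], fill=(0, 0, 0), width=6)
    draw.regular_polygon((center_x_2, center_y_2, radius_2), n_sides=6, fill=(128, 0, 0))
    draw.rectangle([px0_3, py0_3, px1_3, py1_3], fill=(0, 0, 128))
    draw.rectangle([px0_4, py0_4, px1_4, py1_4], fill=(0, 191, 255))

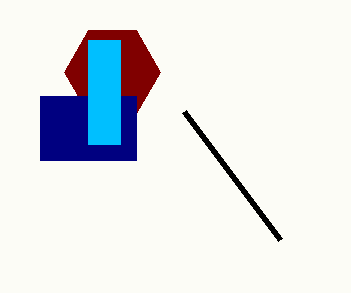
px0_1 = 280; py0_1 = 240; center_x_2 = 112; center_y_2 = 72; radius_2 = 48; px0_3 = 40; py0_3 = 96; px1_3 = 136; py1_3 = 160; px0_4 = 88; py0_4 = 40; px1_4 = 120; py1_4 = 144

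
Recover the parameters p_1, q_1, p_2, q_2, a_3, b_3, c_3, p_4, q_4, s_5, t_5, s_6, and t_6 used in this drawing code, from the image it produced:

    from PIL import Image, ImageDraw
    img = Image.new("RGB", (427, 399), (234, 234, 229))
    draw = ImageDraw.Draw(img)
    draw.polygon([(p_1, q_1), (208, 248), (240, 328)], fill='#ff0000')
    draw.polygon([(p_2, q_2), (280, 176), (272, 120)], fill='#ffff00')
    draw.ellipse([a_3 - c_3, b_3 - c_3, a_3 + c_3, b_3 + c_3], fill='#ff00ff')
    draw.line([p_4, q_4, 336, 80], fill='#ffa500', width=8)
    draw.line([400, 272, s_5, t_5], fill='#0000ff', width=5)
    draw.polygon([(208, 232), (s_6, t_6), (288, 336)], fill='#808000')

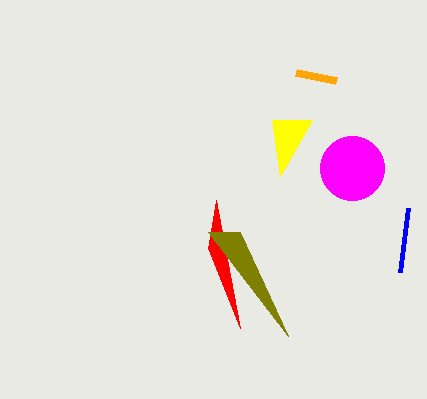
p_1 = 216; q_1 = 200; p_2 = 312; q_2 = 120; a_3 = 352; b_3 = 168; c_3 = 32; p_4 = 296; q_4 = 72; s_5 = 408; t_5 = 208; s_6 = 240; t_6 = 232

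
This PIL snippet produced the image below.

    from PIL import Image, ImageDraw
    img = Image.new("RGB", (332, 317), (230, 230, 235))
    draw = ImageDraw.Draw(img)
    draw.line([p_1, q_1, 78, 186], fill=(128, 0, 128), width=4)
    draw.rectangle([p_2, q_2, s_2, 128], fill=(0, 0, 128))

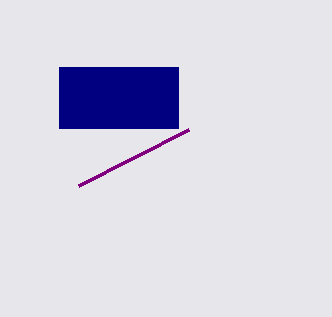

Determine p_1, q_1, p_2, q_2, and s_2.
p_1 = 188
q_1 = 130
p_2 = 59
q_2 = 67
s_2 = 178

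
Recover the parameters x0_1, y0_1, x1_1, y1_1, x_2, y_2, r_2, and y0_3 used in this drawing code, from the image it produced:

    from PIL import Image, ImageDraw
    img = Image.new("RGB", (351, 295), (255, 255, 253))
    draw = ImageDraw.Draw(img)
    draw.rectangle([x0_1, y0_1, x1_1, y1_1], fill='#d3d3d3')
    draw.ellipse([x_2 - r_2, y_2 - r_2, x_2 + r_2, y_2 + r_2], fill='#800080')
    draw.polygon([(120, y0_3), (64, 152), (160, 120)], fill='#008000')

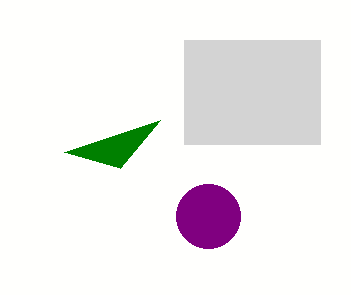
x0_1 = 184, y0_1 = 40, x1_1 = 320, y1_1 = 144, x_2 = 208, y_2 = 216, r_2 = 32, y0_3 = 168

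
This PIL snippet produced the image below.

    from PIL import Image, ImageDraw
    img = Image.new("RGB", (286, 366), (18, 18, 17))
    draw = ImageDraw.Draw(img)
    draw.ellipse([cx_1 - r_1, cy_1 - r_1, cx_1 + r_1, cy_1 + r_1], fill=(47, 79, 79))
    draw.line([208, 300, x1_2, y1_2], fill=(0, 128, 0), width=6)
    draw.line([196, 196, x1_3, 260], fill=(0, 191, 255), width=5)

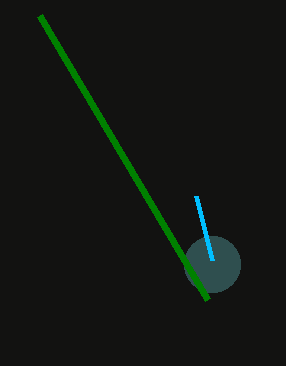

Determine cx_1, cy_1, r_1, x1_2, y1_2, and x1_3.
cx_1 = 212
cy_1 = 264
r_1 = 28
x1_2 = 40
y1_2 = 16
x1_3 = 212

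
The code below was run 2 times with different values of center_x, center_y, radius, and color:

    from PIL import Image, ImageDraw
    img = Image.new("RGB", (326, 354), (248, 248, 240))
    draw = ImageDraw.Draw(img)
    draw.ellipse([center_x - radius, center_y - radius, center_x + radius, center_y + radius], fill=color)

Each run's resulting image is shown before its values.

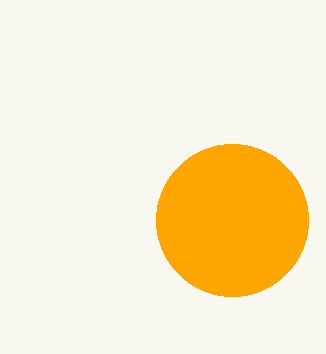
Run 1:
center_x = 232, center_y = 220, radius = 76, color = 'orange'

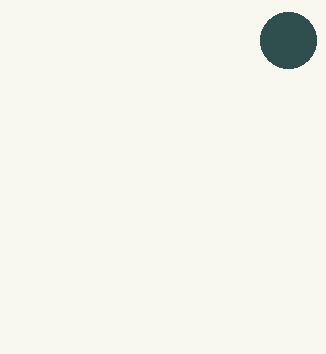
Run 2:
center_x = 288, center_y = 40, radius = 28, color = 'darkslategray'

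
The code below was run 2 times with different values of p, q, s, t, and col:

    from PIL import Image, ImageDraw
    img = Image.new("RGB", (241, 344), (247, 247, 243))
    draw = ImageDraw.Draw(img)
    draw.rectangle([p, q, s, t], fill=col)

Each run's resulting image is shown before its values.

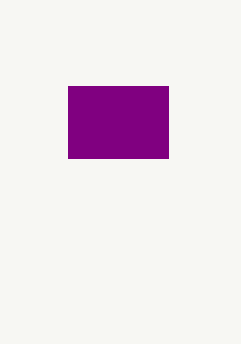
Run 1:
p = 68
q = 86
s = 168
t = 158
col = 'purple'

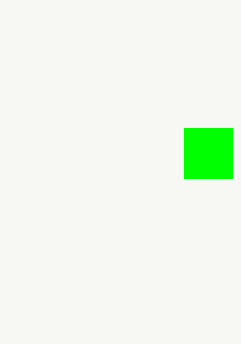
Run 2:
p = 184
q = 128
s = 232
t = 178
col = 'lime'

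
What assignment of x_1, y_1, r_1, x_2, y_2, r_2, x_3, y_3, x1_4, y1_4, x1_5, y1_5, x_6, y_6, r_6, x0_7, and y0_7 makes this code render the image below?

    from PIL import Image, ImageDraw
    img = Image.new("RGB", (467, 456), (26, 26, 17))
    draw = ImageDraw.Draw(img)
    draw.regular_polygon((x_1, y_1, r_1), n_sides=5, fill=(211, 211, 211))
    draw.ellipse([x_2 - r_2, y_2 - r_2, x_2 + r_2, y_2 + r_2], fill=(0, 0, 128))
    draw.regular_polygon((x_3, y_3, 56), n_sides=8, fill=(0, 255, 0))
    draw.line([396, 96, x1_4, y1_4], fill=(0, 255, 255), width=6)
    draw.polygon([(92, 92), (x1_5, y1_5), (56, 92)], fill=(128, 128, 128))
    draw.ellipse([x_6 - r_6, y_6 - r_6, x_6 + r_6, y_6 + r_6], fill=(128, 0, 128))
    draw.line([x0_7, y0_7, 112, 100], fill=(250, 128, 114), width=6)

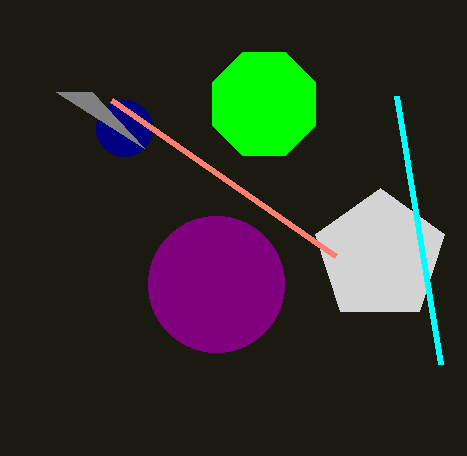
x_1 = 380; y_1 = 256; r_1 = 68; x_2 = 124; y_2 = 128; r_2 = 28; x_3 = 264; y_3 = 104; x1_4 = 440; y1_4 = 364; x1_5 = 144; y1_5 = 148; x_6 = 216; y_6 = 284; r_6 = 68; x0_7 = 336; y0_7 = 256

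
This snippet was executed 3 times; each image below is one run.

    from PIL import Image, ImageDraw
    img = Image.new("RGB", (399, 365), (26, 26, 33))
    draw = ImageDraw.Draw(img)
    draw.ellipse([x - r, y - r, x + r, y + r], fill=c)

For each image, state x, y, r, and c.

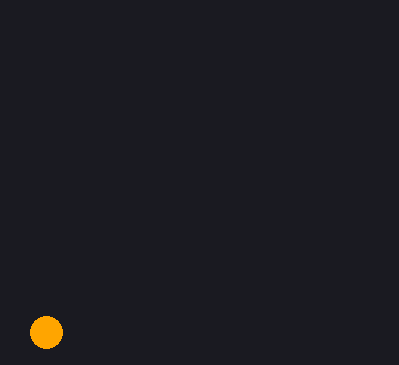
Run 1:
x = 46; y = 332; r = 16; c = 'orange'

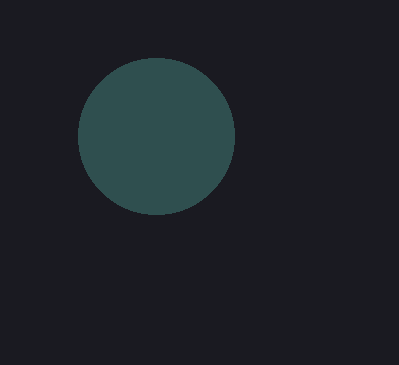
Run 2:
x = 156; y = 136; r = 78; c = 'darkslategray'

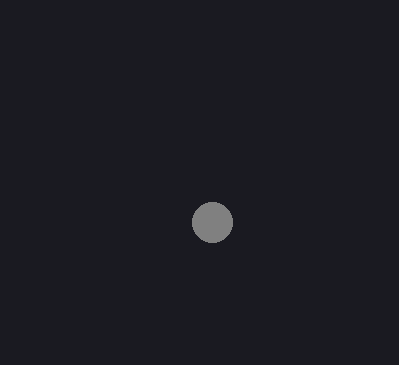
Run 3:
x = 212, y = 222, r = 20, c = 'gray'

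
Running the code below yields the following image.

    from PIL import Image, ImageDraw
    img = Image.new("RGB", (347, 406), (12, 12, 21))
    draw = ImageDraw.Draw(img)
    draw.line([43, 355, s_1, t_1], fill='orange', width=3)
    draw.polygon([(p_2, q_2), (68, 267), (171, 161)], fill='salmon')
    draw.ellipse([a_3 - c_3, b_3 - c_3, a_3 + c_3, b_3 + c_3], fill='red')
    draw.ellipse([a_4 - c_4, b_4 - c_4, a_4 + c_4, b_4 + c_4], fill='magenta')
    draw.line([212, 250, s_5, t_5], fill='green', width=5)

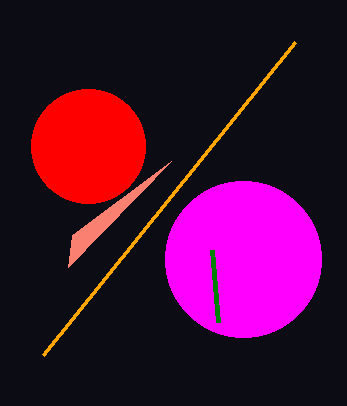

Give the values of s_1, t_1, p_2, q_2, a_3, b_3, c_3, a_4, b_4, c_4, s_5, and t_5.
s_1 = 295; t_1 = 42; p_2 = 72; q_2 = 235; a_3 = 88; b_3 = 146; c_3 = 57; a_4 = 243; b_4 = 259; c_4 = 78; s_5 = 218; t_5 = 322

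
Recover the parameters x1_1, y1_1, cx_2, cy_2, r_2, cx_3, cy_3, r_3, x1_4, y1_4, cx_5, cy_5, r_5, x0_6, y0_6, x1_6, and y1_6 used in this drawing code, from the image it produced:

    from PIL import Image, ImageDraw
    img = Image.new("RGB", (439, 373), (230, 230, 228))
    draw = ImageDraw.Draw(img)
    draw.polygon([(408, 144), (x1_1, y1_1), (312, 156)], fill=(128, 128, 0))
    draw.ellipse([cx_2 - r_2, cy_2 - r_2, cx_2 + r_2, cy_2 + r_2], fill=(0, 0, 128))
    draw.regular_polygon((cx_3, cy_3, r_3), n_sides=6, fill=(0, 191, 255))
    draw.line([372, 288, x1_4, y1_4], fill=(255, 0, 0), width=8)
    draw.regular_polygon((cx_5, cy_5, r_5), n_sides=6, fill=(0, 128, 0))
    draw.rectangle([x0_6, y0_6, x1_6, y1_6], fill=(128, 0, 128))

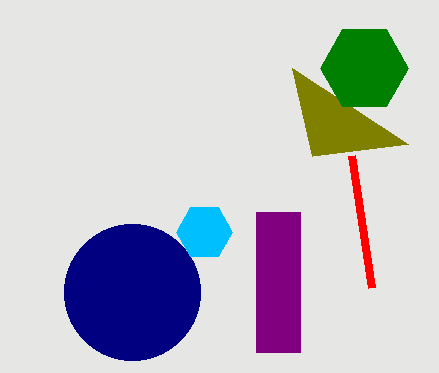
x1_1 = 292
y1_1 = 68
cx_2 = 132
cy_2 = 292
r_2 = 68
cx_3 = 204
cy_3 = 232
r_3 = 28
x1_4 = 352
y1_4 = 156
cx_5 = 364
cy_5 = 68
r_5 = 44
x0_6 = 256
y0_6 = 212
x1_6 = 300
y1_6 = 352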